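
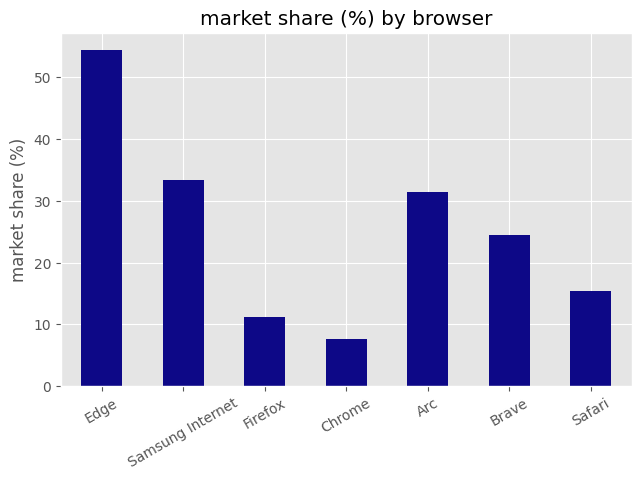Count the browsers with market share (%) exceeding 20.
Above 20: Edge, Samsung Internet, Arc, Brave.

4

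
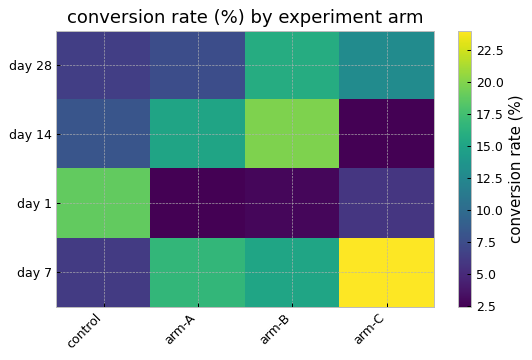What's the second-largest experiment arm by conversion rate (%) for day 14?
Top 3 for day 14: arm-B ≈ 20, arm-A ≈ 16, control ≈ 8.

arm-A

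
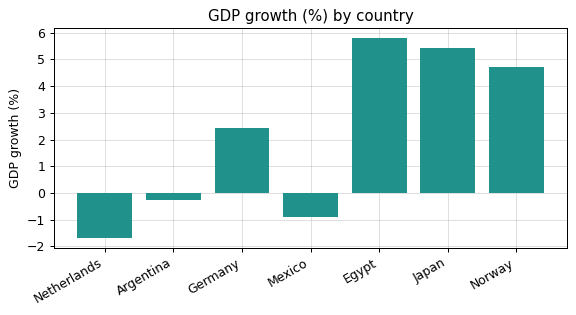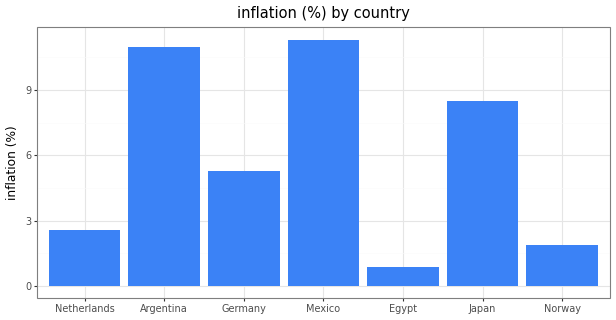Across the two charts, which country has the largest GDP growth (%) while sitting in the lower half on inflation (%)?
Egypt

Chart 2 median inflation (%) ≈ 6; below-median countries: Netherlands, Egypt, Norway. Among those, Egypt has the highest GDP growth (%) (≈ 6).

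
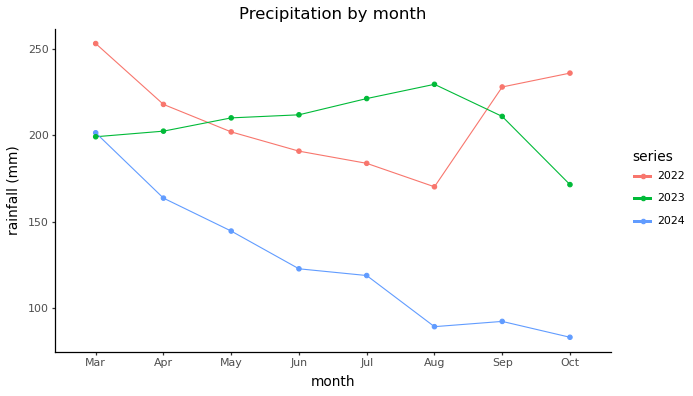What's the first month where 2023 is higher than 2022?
May

Apr: 2023 ≈ 200 vs 2022 ≈ 220 (not yet); May: 2023 ≈ 220 vs 2022 ≈ 200 (first crossover).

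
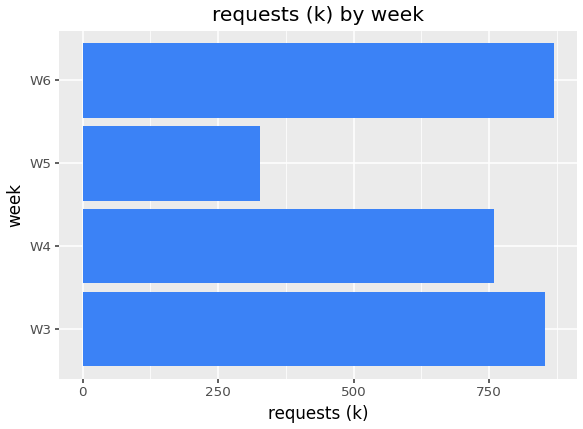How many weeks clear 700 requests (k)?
Above 700: W3, W4, W6.

3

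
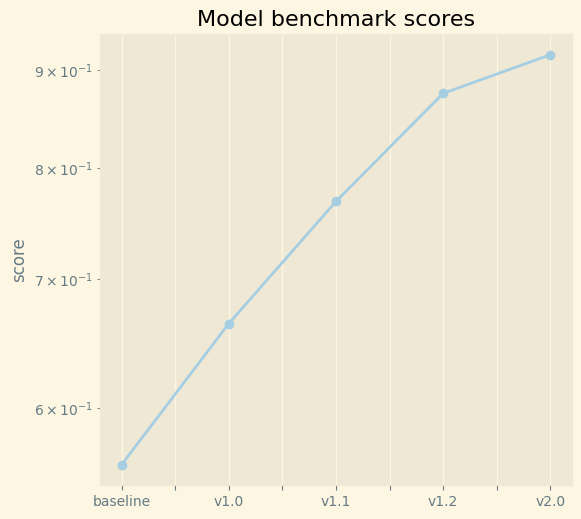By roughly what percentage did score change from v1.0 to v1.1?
≈ +15.4%

v1.0 ≈ 0.65, v1.1 ≈ 0.75; (0.75 − 0.65) / 0.65 ≈ +15.4%.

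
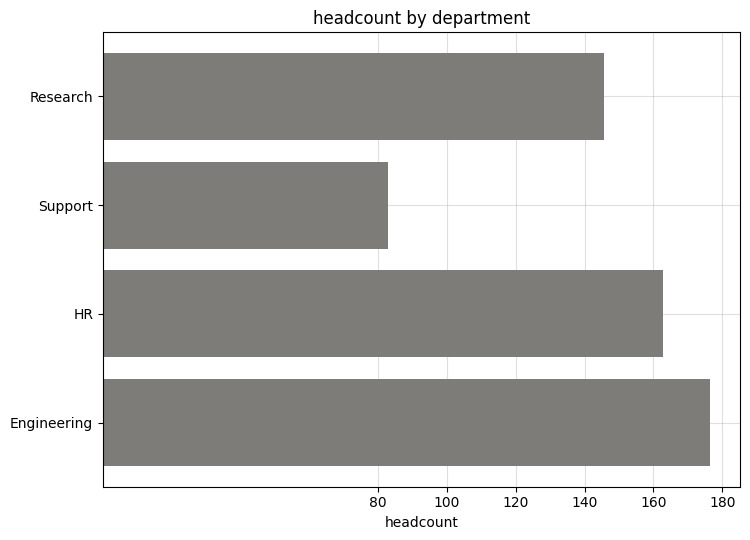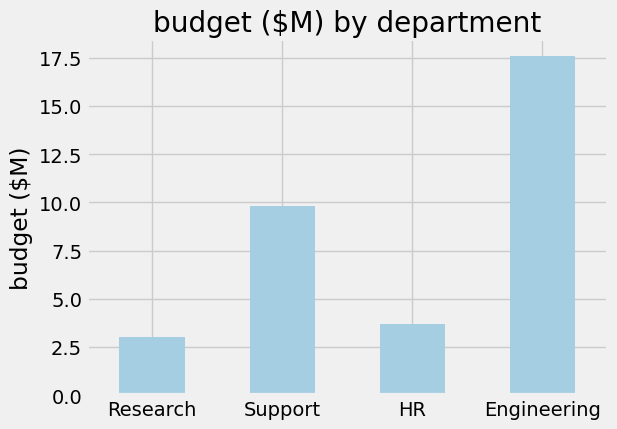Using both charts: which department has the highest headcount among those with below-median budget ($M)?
Chart 2 median budget ($M) ≈ 6; below-median departments: Research, HR. Among those, HR has the highest headcount (≈ 160).

HR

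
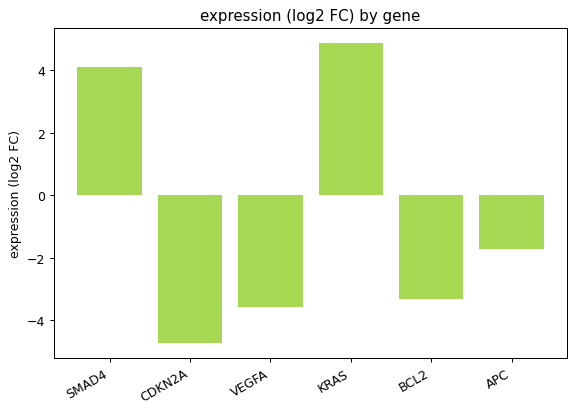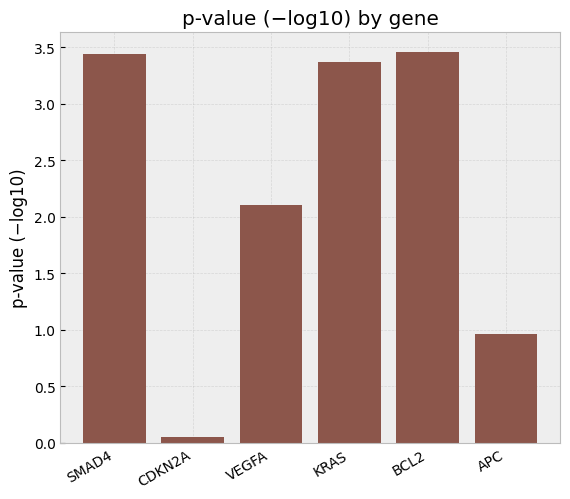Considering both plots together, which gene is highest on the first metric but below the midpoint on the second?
Chart 2 median p-value (−log10) ≈ 2.5; below-median genes: CDKN2A, VEGFA, APC. Among those, APC has the highest expression (log2 FC) (≈ -1.5).

APC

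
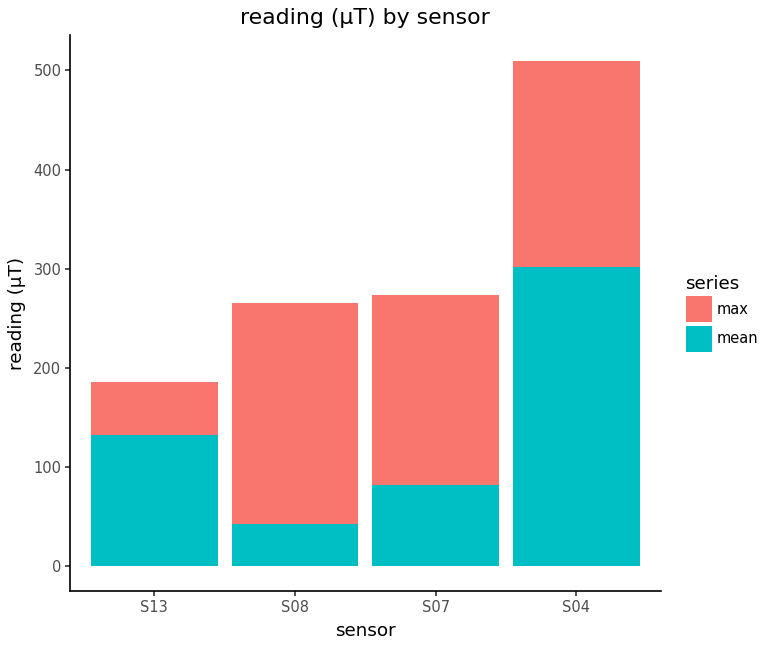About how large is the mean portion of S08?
≈ 50

mean top ≈ 50, bottom ≈ 0; segment ≈ 50.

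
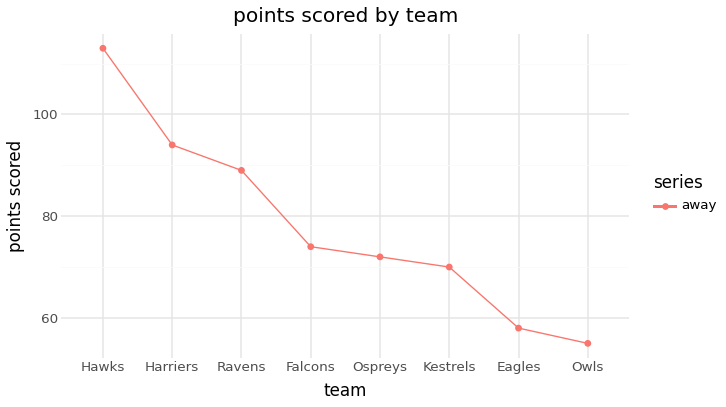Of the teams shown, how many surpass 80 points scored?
Above 80: Hawks, Harriers, Ravens.

3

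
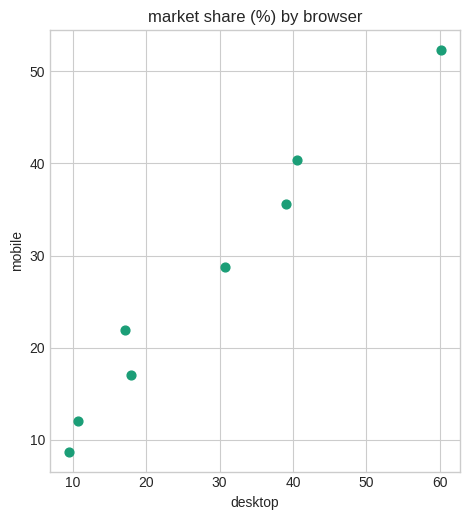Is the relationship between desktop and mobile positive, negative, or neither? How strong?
Points are positively correlated; strong (|r| ≈ 1.0).

positive, strong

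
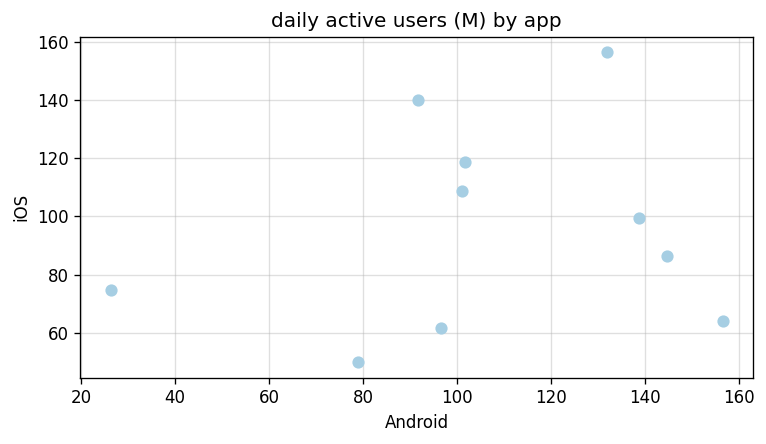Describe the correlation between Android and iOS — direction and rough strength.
Points are roughly uncorrelated; weak (|r| ≈ 0.2).

no clear correlation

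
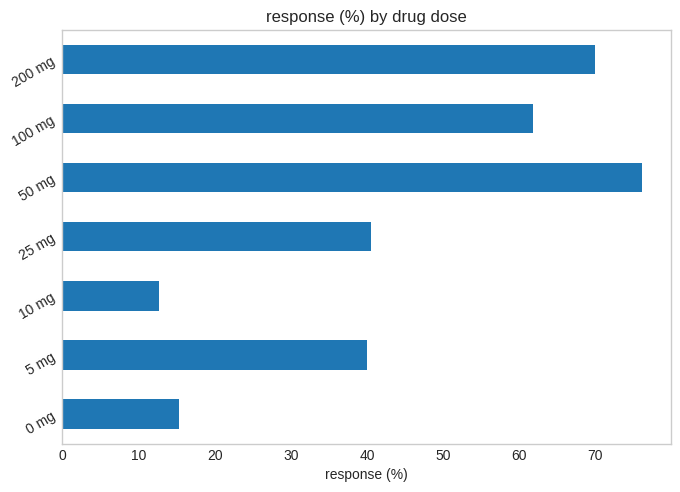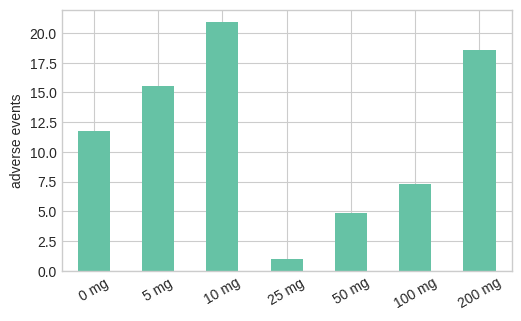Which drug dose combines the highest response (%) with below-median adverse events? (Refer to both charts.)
50 mg

Chart 2 median adverse events ≈ 12; below-median drug doses: 25 mg, 50 mg, 100 mg. Among those, 50 mg has the highest response (%) (≈ 80).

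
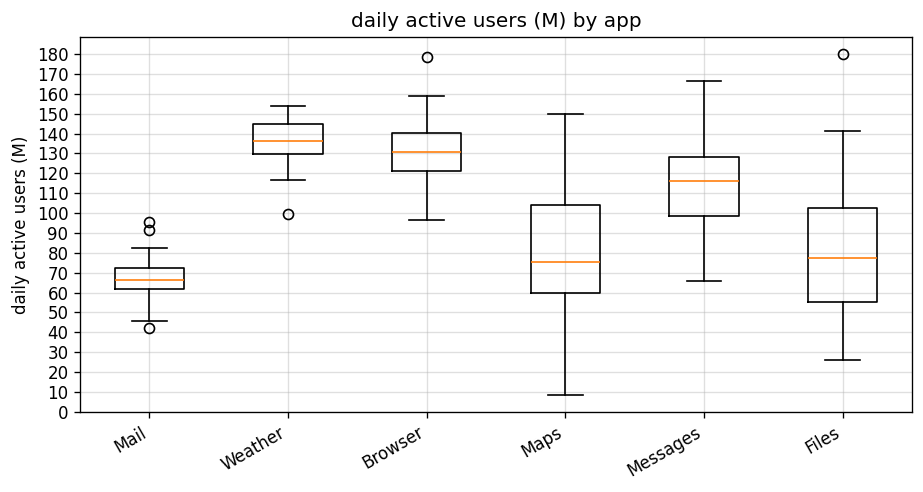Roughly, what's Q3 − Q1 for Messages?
≈ 30

Q3 ≈ 130, Q1 ≈ 100; IQR ≈ 30.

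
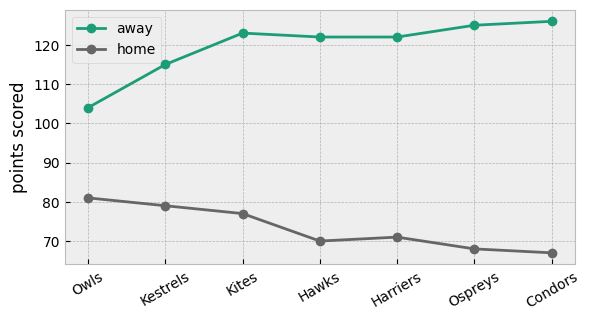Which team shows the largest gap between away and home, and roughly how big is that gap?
Condors, ≈ 60

Condors: away ≈ 125, home ≈ 65 → gap ≈ 60. Next-largest (Ospreys) is only ≈ 55.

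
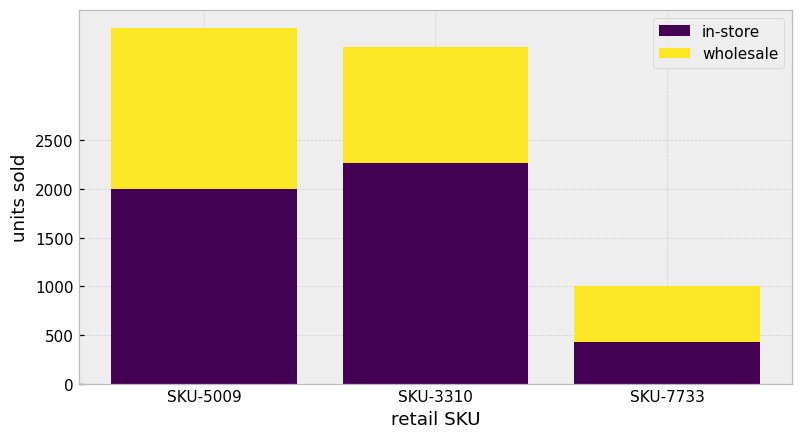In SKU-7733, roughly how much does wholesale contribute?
wholesale top ≈ 1000, bottom ≈ 500; segment ≈ 500.

≈ 500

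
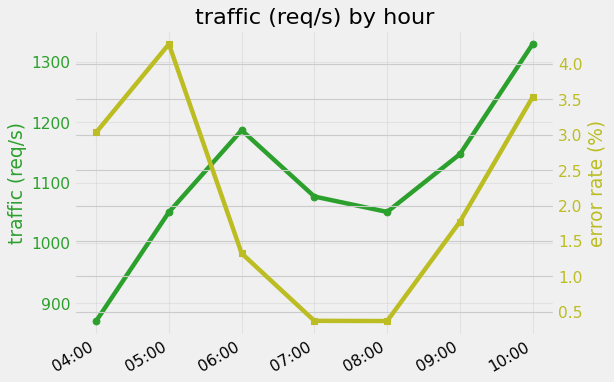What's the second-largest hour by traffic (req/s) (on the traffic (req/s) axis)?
06:00

Top 3 (on the traffic (req/s) axis): 10:00 ≈ 1350, 06:00 ≈ 1200, 09:00 ≈ 1150.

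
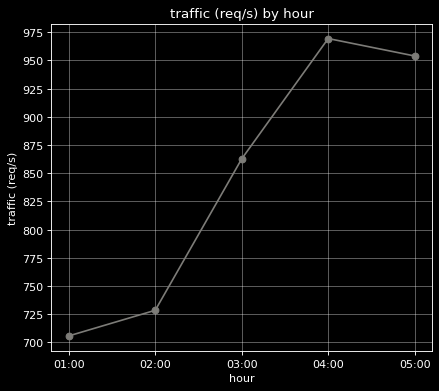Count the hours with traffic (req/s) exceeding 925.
2

Above 925: 04:00, 05:00.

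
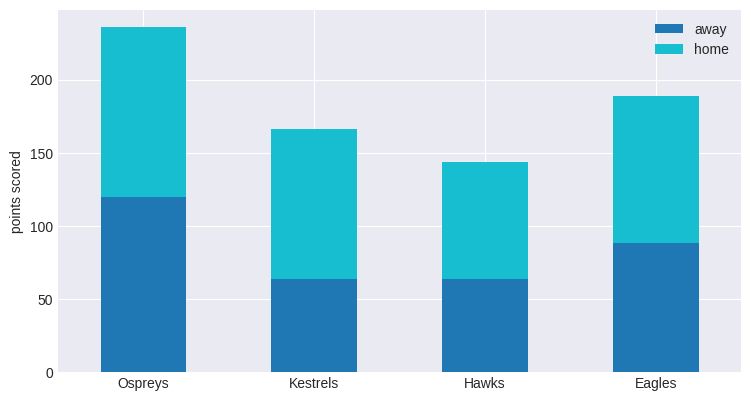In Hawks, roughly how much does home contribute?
home top ≈ 140, bottom ≈ 60; segment ≈ 80.

≈ 80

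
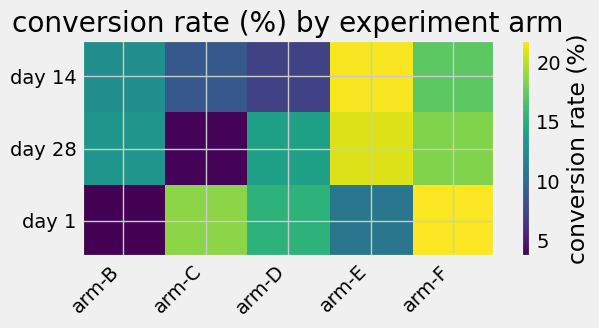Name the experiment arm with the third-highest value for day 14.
Top 4 for day 14: arm-E ≈ 22, arm-F ≈ 18, arm-B ≈ 12, arm-C ≈ 8.

arm-B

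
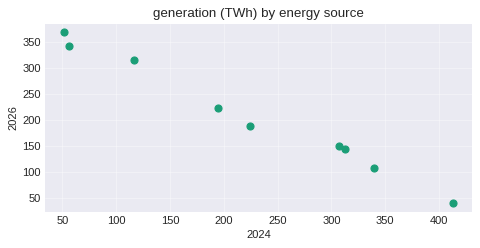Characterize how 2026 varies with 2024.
negative, strong

Points are negatively correlated; strong (|r| ≈ 1.0).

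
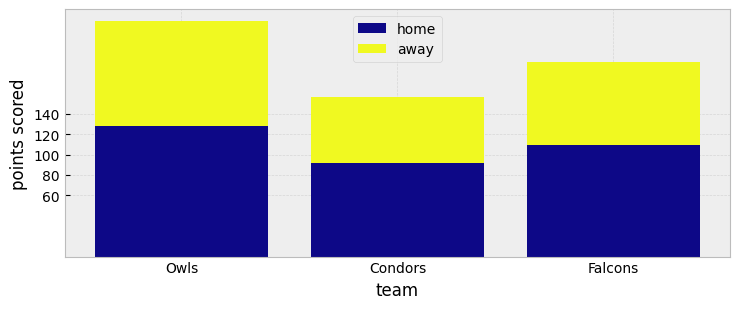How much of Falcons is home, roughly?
home top ≈ 100, bottom ≈ 0; segment ≈ 100.

≈ 100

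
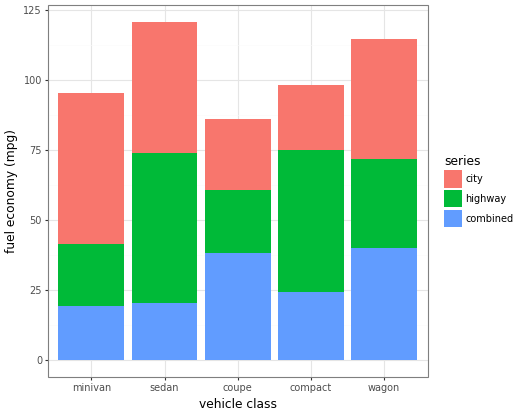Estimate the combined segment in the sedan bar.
≈ 20

combined top ≈ 20, bottom ≈ 0; segment ≈ 20.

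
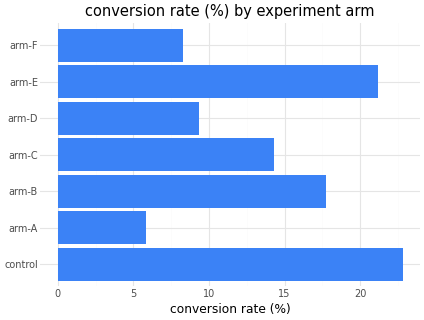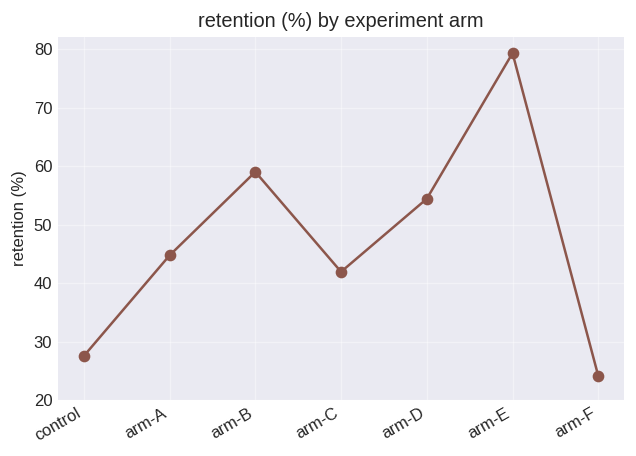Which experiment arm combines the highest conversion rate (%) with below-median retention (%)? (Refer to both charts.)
control

Chart 2 median retention (%) ≈ 40; below-median experiment arms: control, arm-C, arm-F. Among those, control has the highest conversion rate (%) (≈ 25).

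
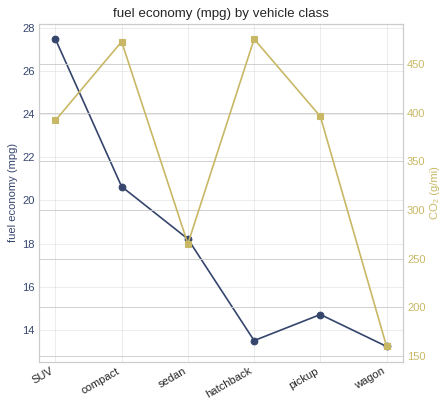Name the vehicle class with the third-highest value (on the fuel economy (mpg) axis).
sedan

Top 4 (on the fuel economy (mpg) axis): SUV ≈ 28, compact ≈ 20, sedan ≈ 18, pickup ≈ 14.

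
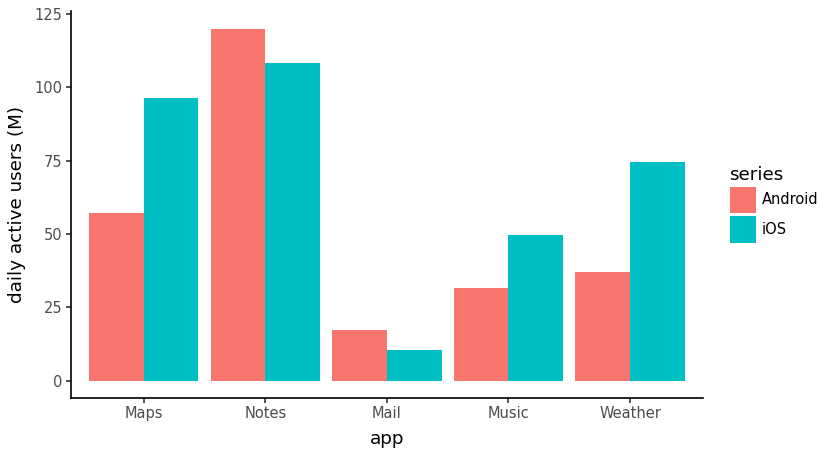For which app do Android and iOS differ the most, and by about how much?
Maps, ≈ 40 M

Maps: Android ≈ 60, iOS ≈ 100 → gap ≈ 40. Next-largest (Weather) is only ≈ 30.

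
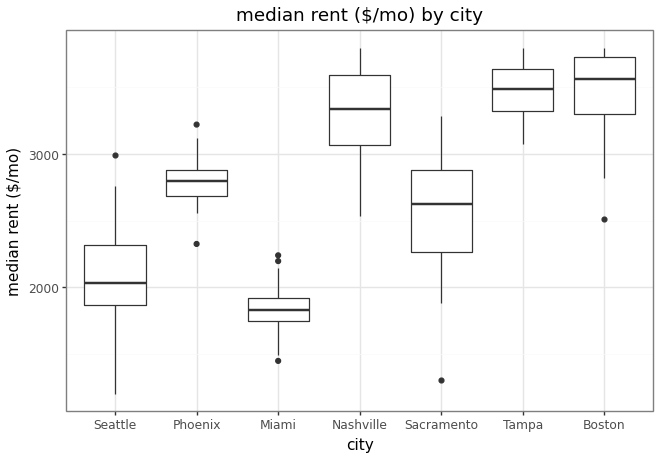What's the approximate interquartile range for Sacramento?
≈ 600

Q3 ≈ 2800, Q1 ≈ 2200; IQR ≈ 600.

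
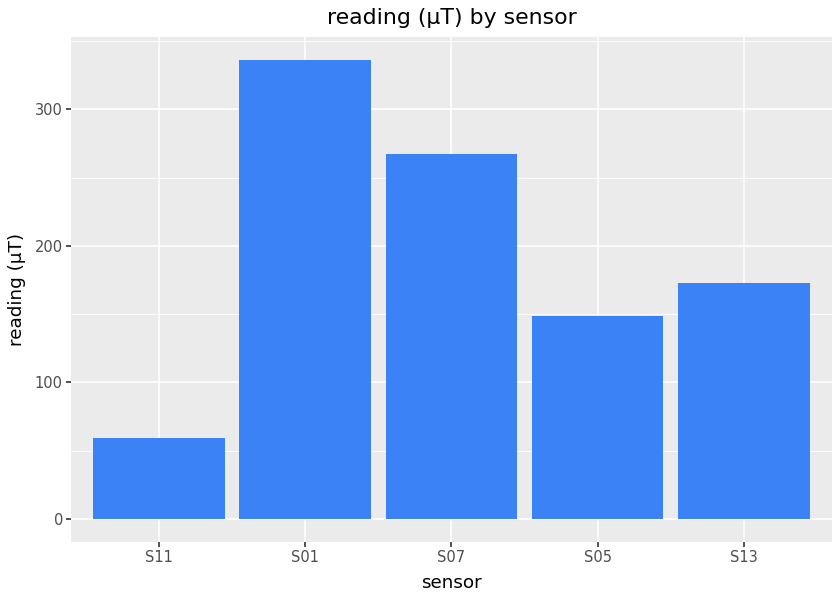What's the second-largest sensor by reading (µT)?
Top 3: S01 ≈ 350, S07 ≈ 250, S13 ≈ 150.

S07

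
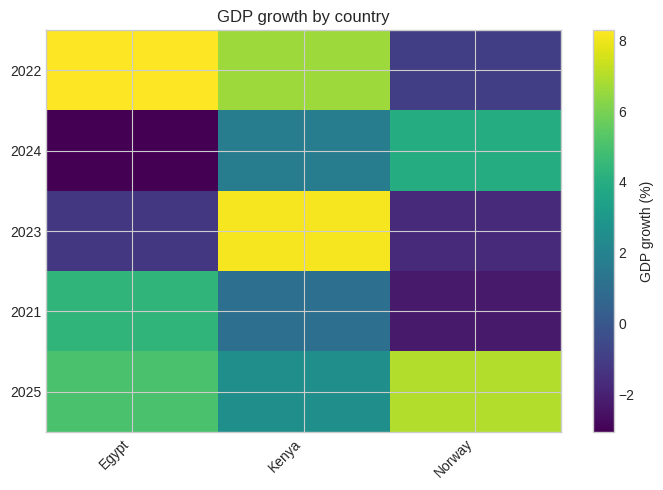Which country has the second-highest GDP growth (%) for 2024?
Top 3 for 2024: Norway ≈ 4, Kenya ≈ 2, Egypt ≈ -3.

Kenya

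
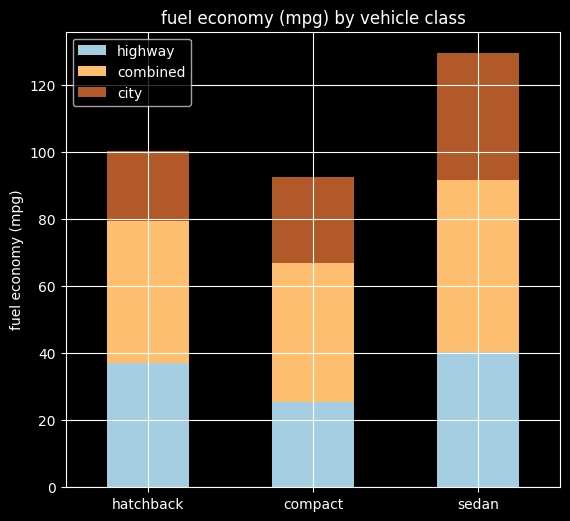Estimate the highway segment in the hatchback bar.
highway top ≈ 40, bottom ≈ 0; segment ≈ 40.

≈ 40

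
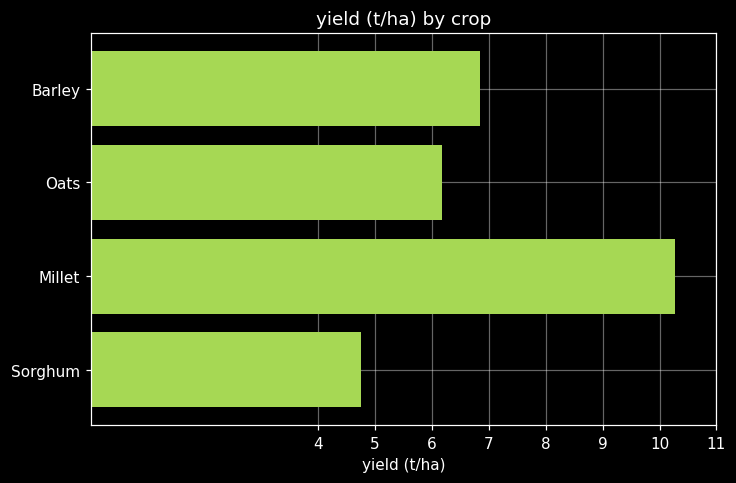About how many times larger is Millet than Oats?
≈ 1.67×

Millet ≈ 10, Oats ≈ 6; 10/6 ≈ 1.67.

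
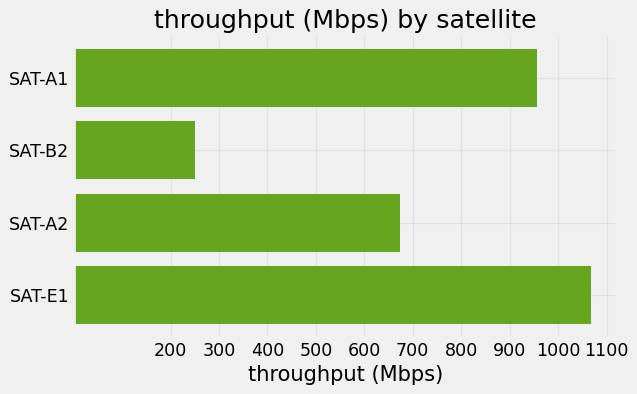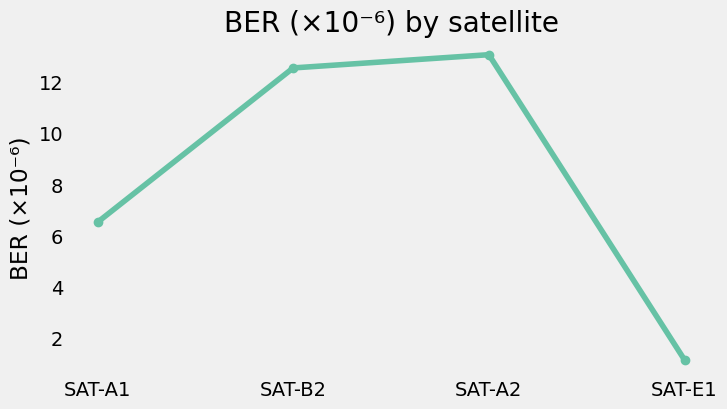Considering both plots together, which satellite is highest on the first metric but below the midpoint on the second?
SAT-E1

Chart 2 median BER (×10⁻⁶) ≈ 10; below-median satellites: SAT-A1, SAT-E1. Among those, SAT-E1 has the highest throughput (Mbps) (≈ 1100).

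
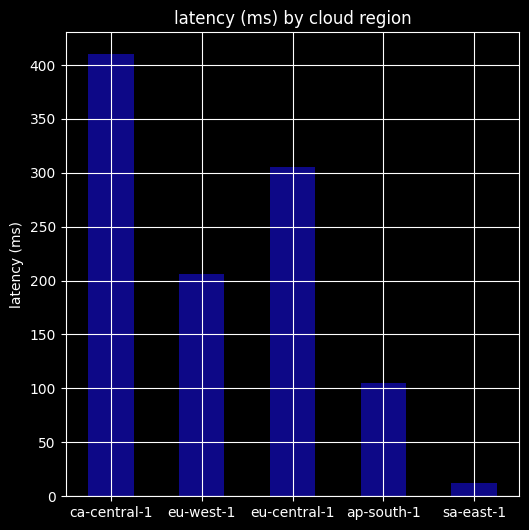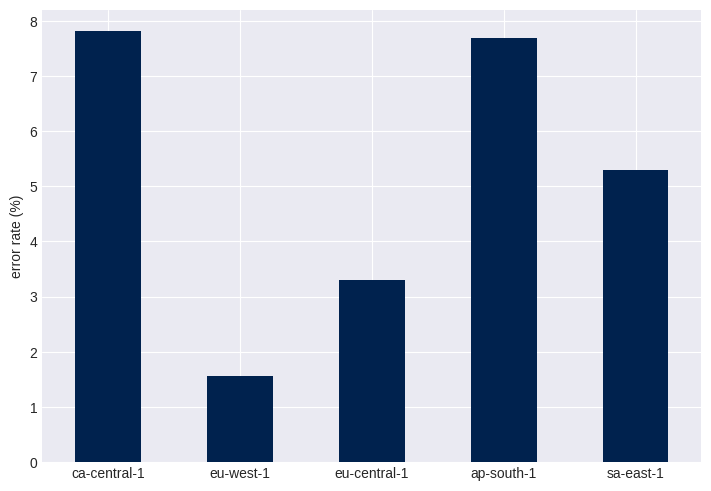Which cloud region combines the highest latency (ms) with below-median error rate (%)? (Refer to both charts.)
Chart 2 median error rate (%) ≈ 5; below-median cloud regions: eu-west-1, eu-central-1. Among those, eu-central-1 has the highest latency (ms) (≈ 300).

eu-central-1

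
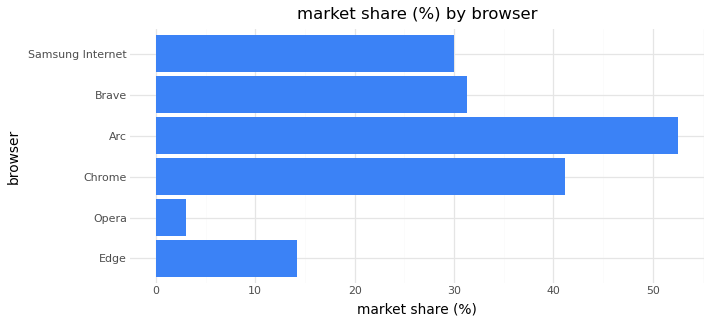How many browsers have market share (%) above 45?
Above 45: Arc.

1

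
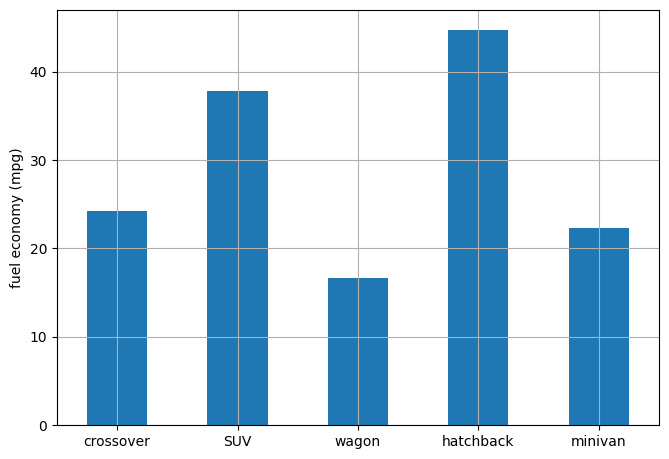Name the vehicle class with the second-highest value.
Top 3: hatchback ≈ 45, SUV ≈ 40, crossover ≈ 25.

SUV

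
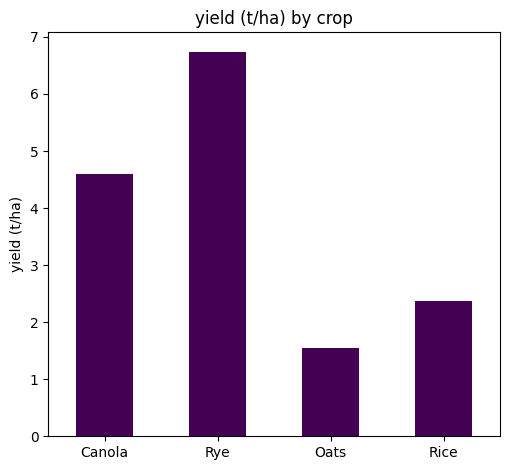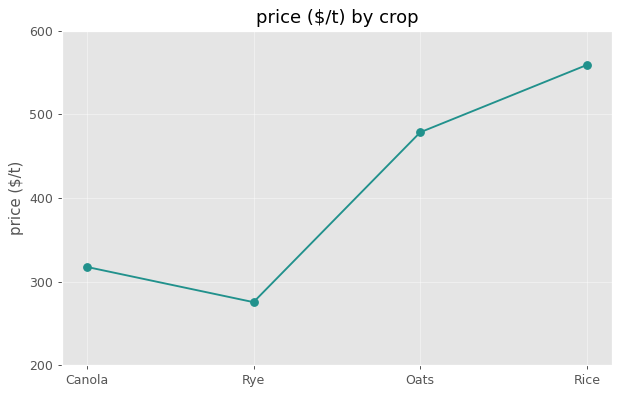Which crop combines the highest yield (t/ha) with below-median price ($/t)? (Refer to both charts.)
Chart 2 median price ($/t) ≈ 400; below-median crops: Canola, Rye. Among those, Rye has the highest yield (t/ha) (≈ 7).

Rye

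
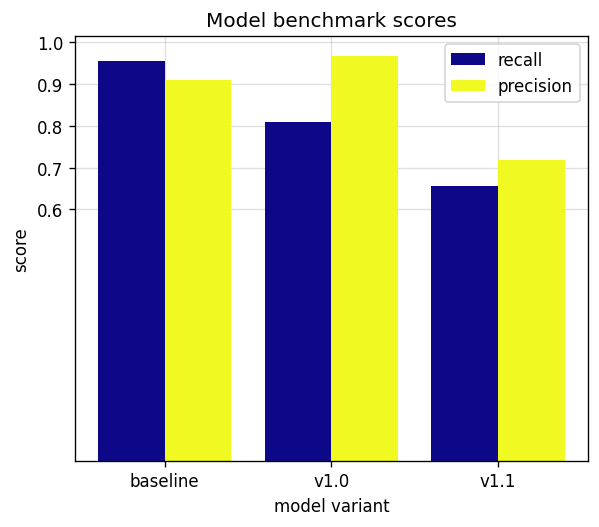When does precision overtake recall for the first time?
v1.0

baseline: precision ≈ 0.9 vs recall ≈ 1.0 (not yet); v1.0: precision ≈ 1.0 vs recall ≈ 0.8 (first crossover).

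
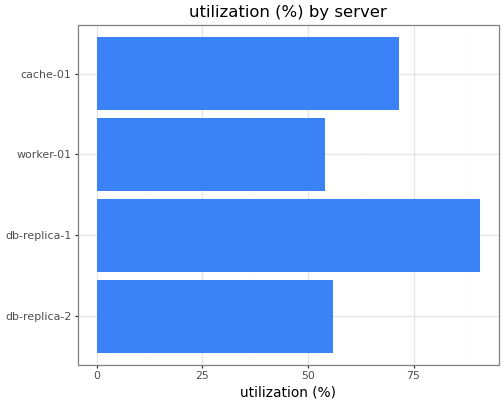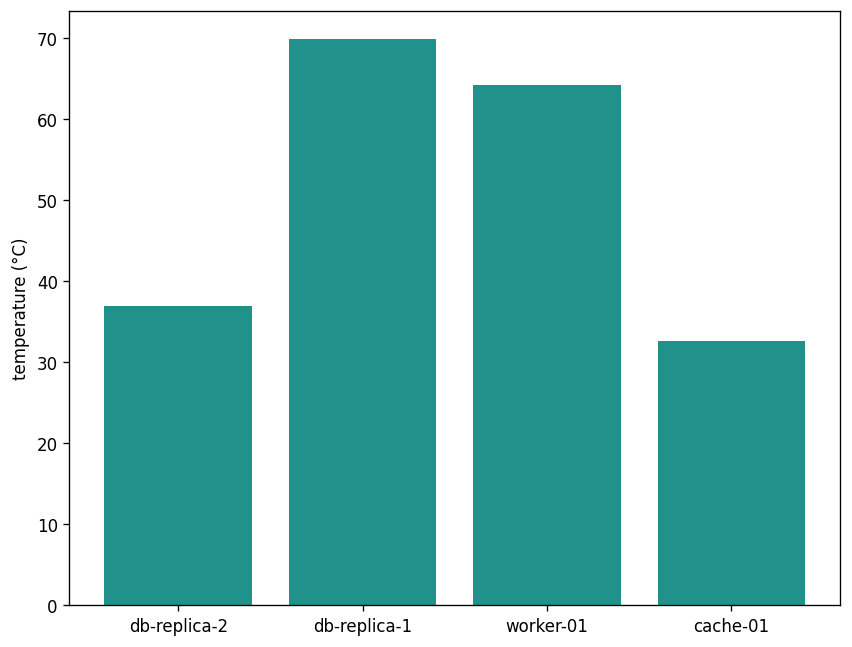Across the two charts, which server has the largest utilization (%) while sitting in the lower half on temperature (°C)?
cache-01

Chart 2 median temperature (°C) ≈ 50; below-median servers: db-replica-2, cache-01. Among those, cache-01 has the highest utilization (%) (≈ 70).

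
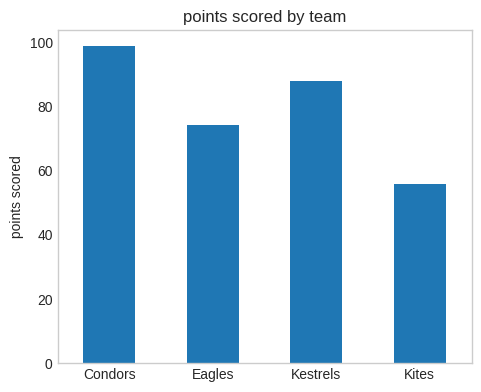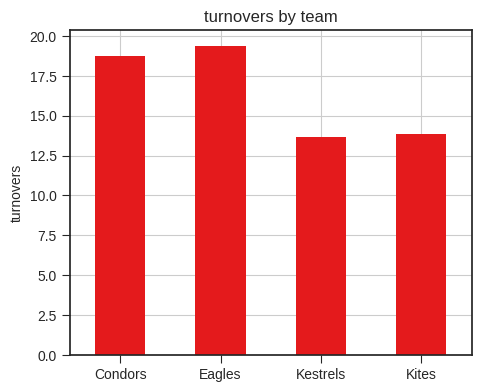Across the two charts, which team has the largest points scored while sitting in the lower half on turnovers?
Kestrels

Chart 2 median turnovers ≈ 16; below-median teams: Kestrels, Kites. Among those, Kestrels has the highest points scored (≈ 90).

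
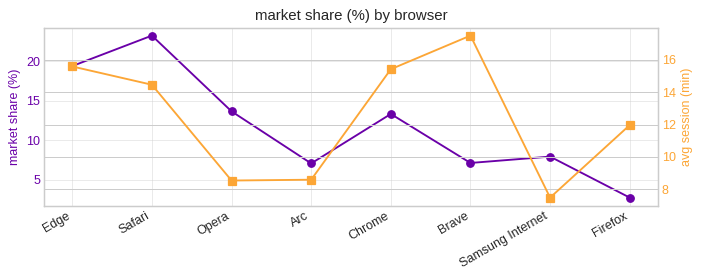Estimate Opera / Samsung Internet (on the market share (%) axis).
Opera ≈ 14, Samsung Internet ≈ 8; 14/8 ≈ 1.75.

≈ 1.75×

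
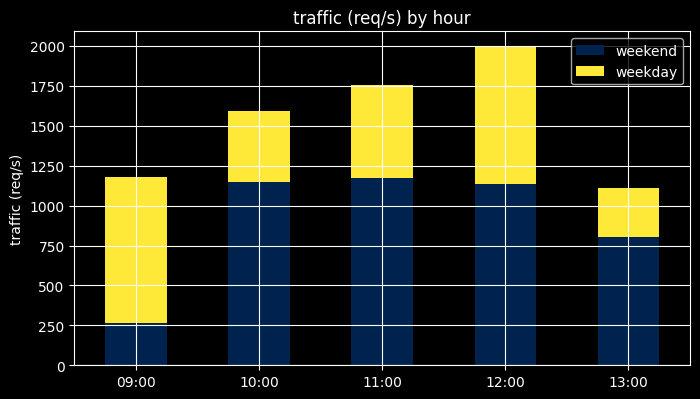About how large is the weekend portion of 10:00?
≈ 1200

weekend top ≈ 1200, bottom ≈ 0; segment ≈ 1200.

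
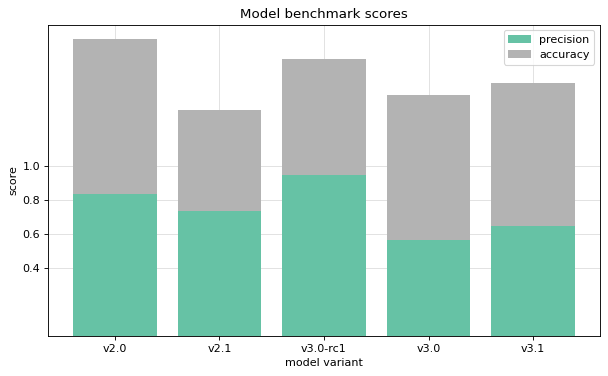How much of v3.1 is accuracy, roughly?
≈ 0.8

accuracy top ≈ 1.4, bottom ≈ 0.6; segment ≈ 0.8.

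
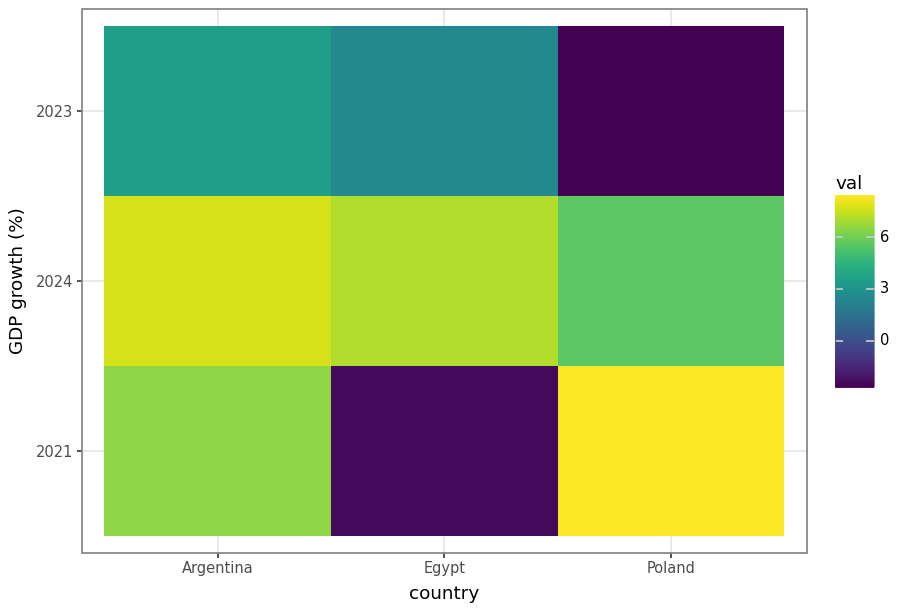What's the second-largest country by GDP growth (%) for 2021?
Argentina

Top 3 for 2021: Poland ≈ 9, Argentina ≈ 7, Egypt ≈ -2.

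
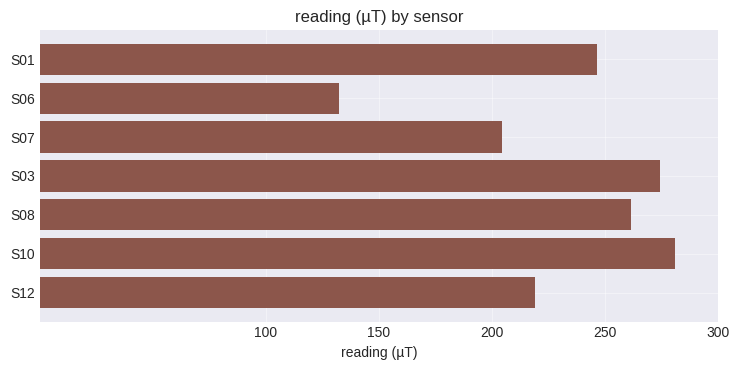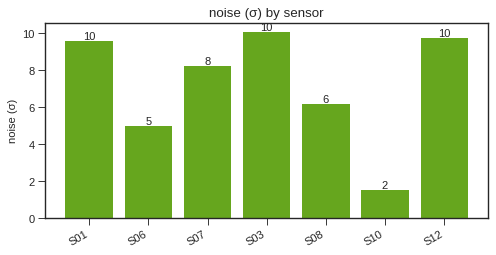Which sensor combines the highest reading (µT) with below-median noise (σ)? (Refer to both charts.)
Chart 2 median noise (σ) ≈ 8; below-median sensors: S06, S08, S10. Among those, S10 has the highest reading (µT) (≈ 300).

S10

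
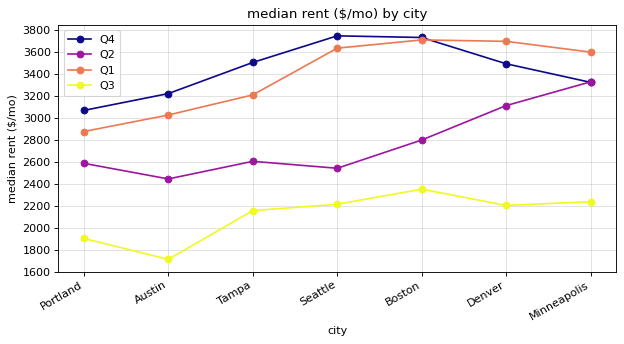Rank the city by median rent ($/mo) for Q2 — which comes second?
Top 3 for Q2: Minneapolis ≈ 3400, Denver ≈ 3200, Boston ≈ 2800.

Denver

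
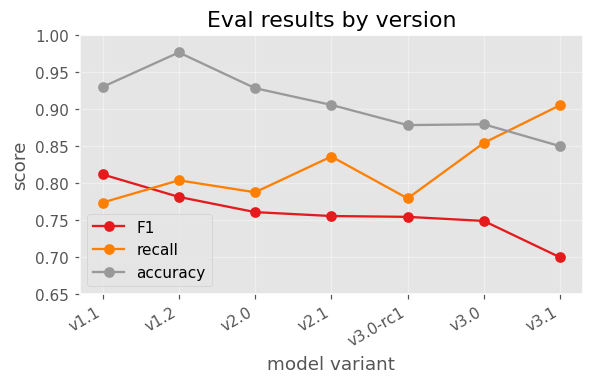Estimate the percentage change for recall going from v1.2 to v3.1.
≈ +12.5%

v1.2 ≈ 0.80, v3.1 ≈ 0.90; (0.90 − 0.80) / 0.80 ≈ +12.5%.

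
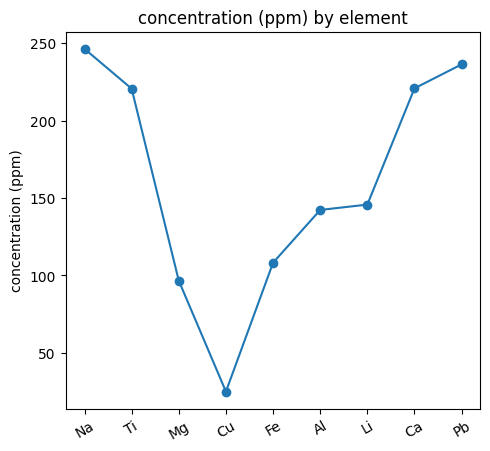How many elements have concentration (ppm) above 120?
6

Above 120: Na, Ti, Al, Li, Ca, Pb.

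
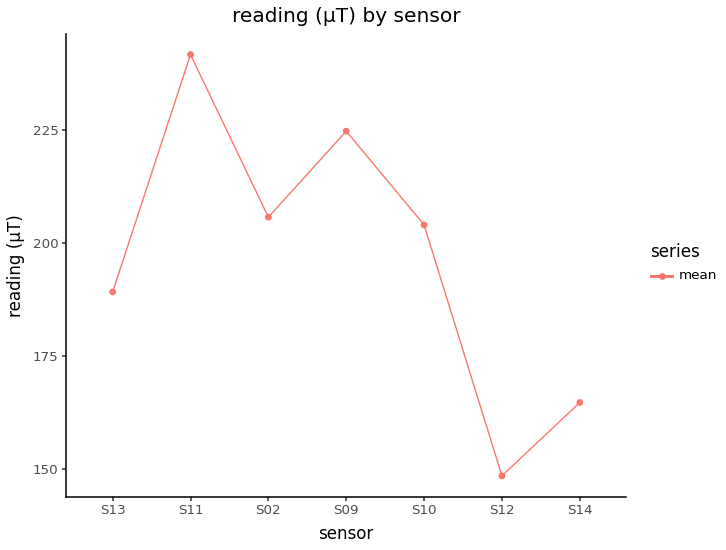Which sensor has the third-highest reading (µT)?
S02

Top 4: S11 ≈ 240, S09 ≈ 220, S02 ≈ 210, S10 ≈ 200.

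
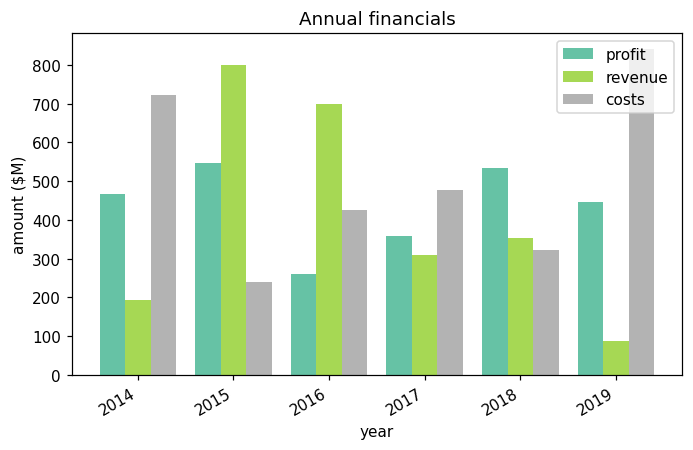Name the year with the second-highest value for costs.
2014

Top 3 for costs: 2019 ≈ 800, 2014 ≈ 700, 2017 ≈ 500.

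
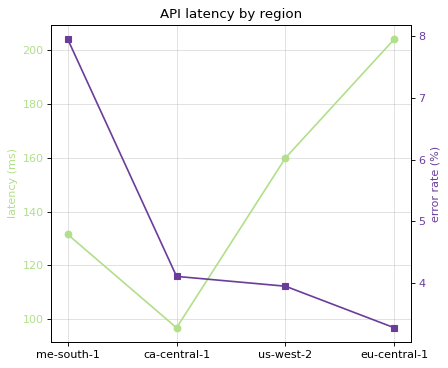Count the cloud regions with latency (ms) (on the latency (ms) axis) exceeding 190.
1

Above 190: eu-central-1.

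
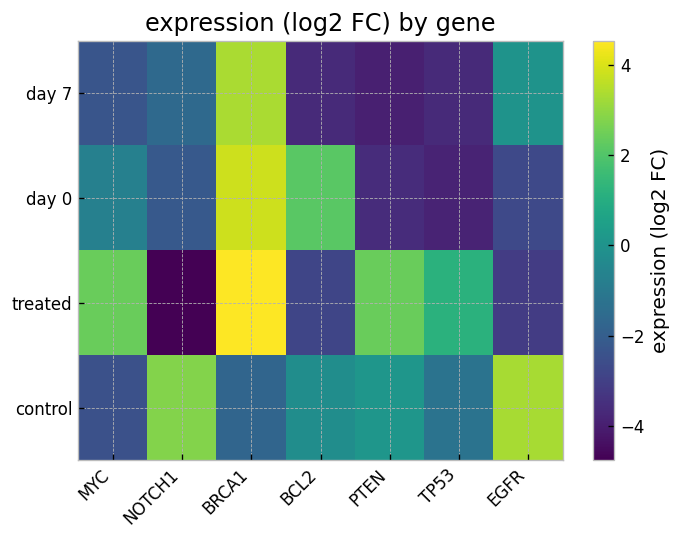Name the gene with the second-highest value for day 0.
BCL2

Top 3 for day 0: BRCA1 ≈ 4, BCL2 ≈ 2, MYC ≈ -1.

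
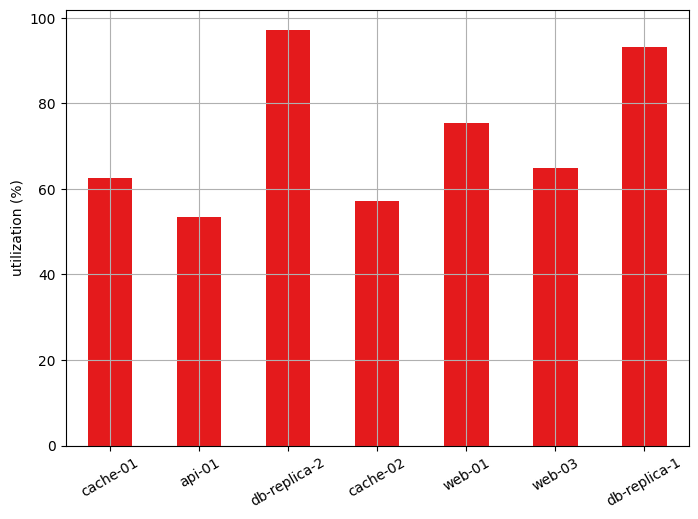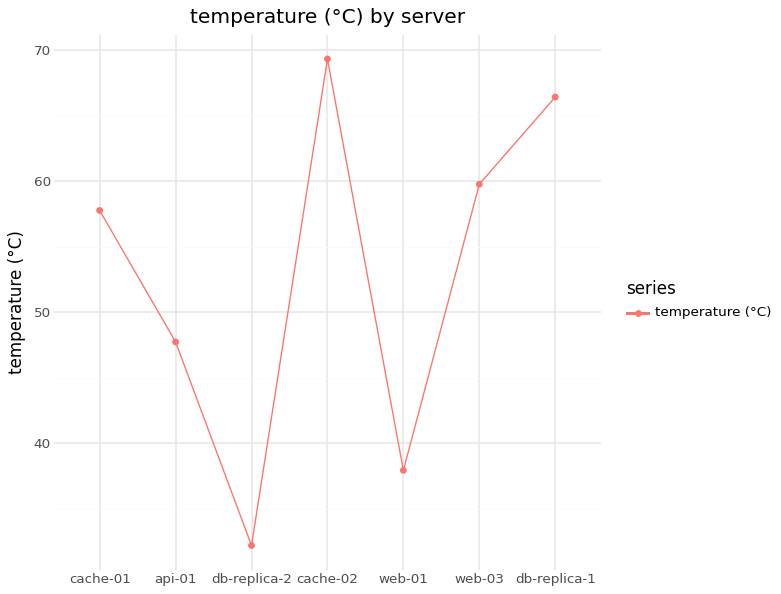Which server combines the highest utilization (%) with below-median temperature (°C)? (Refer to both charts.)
db-replica-2

Chart 2 median temperature (°C) ≈ 60; below-median servers: api-01, db-replica-2, web-01. Among those, db-replica-2 has the highest utilization (%) (≈ 100).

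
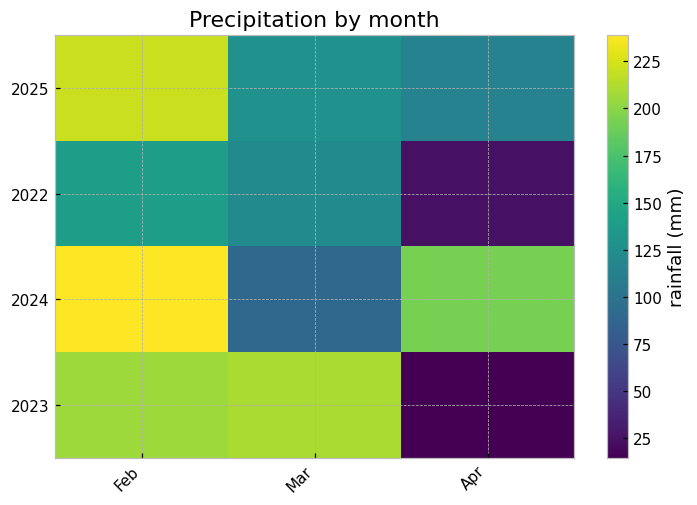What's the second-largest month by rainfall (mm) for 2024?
Top 3 for 2024: Feb ≈ 240, Apr ≈ 200, Mar ≈ 100.

Apr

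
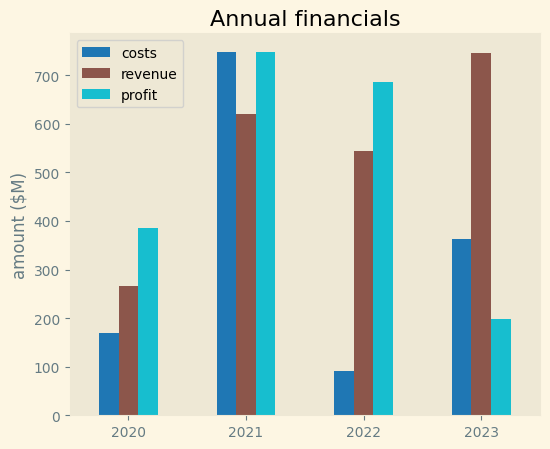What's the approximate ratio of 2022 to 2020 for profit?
2022 ≈ 700, 2020 ≈ 400; 700/400 ≈ 1.75.

≈ 1.75×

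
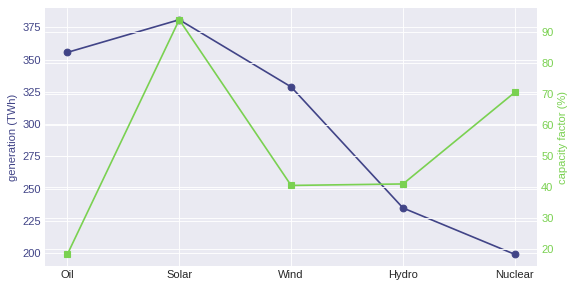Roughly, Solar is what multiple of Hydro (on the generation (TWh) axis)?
≈ 1.58×

Solar ≈ 380, Hydro ≈ 240; 380/240 ≈ 1.58.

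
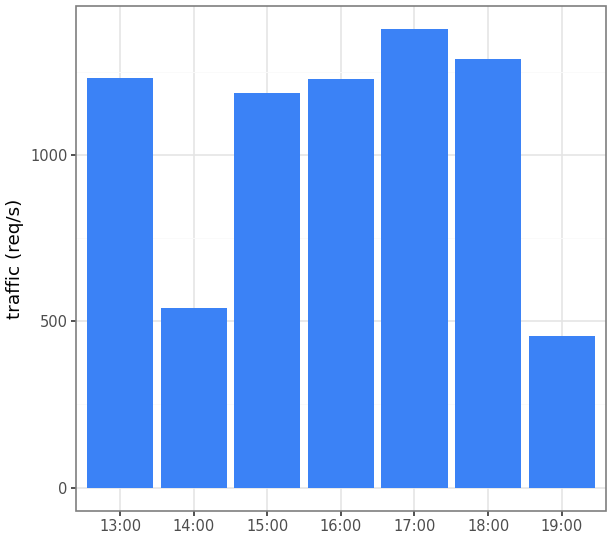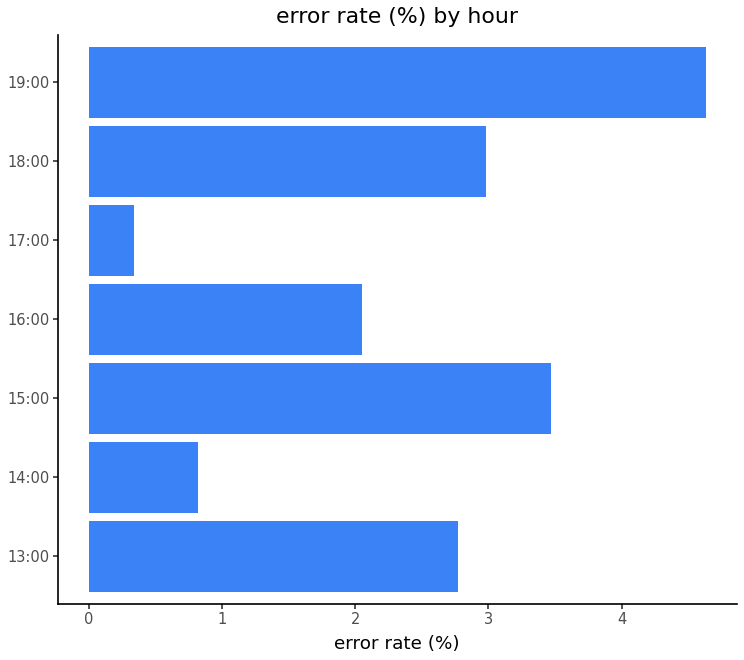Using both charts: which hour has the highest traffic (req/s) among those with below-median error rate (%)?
17:00

Chart 2 median error rate (%) ≈ 3; below-median hours: 14:00, 16:00, 17:00. Among those, 17:00 has the highest traffic (req/s) (≈ 1400).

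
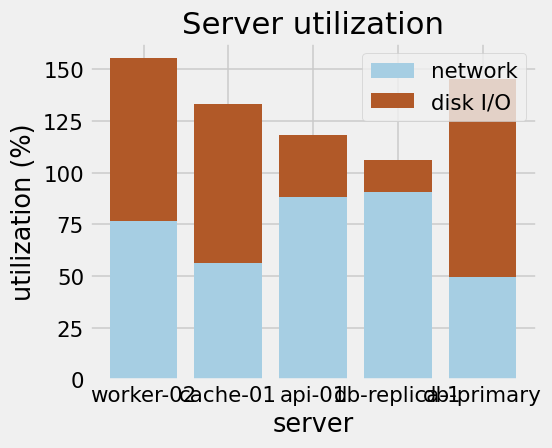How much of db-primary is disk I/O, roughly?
disk I/O top ≈ 140, bottom ≈ 40; segment ≈ 100.

≈ 100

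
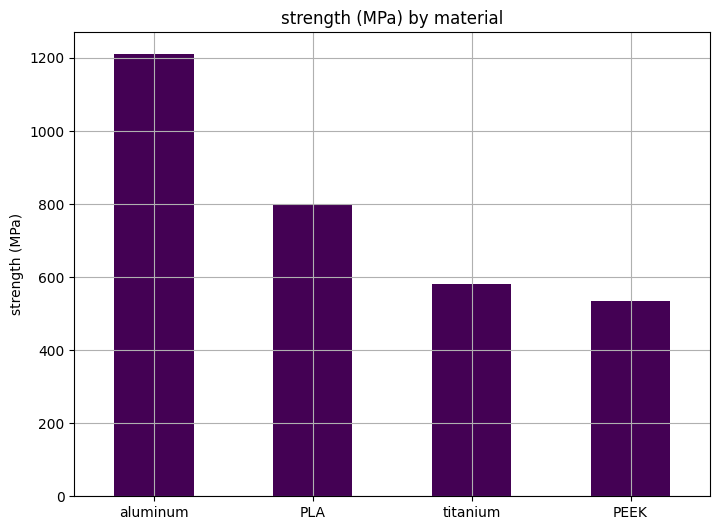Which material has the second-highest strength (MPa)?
Top 3: aluminum ≈ 1200, PLA ≈ 800, titanium ≈ 600.

PLA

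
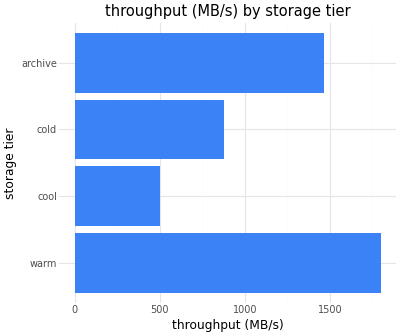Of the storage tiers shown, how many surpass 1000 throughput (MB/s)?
2

Above 1000: warm, archive.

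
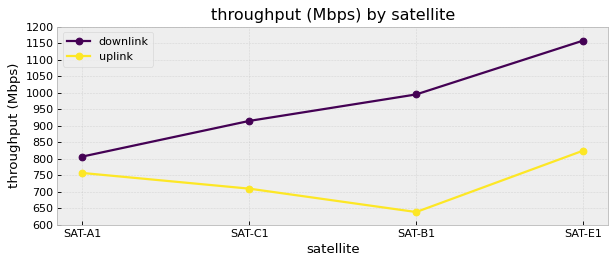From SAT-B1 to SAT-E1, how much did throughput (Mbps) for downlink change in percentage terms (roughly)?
≈ +15%

SAT-B1 ≈ 1000, SAT-E1 ≈ 1150; (1150 − 1000) / 1000 ≈ +15%.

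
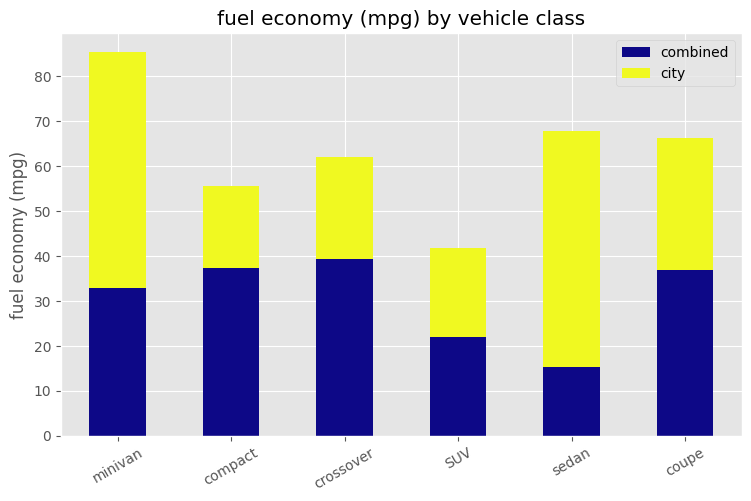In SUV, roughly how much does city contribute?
city top ≈ 40, bottom ≈ 20; segment ≈ 20.

≈ 20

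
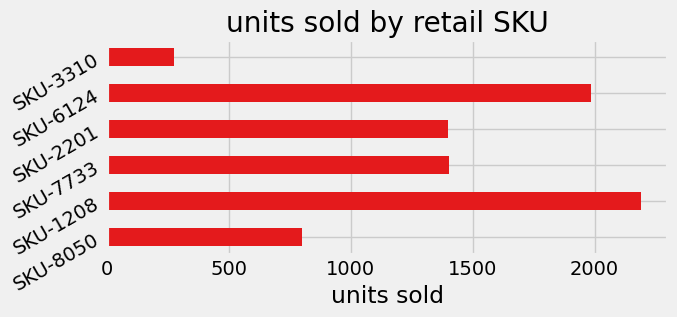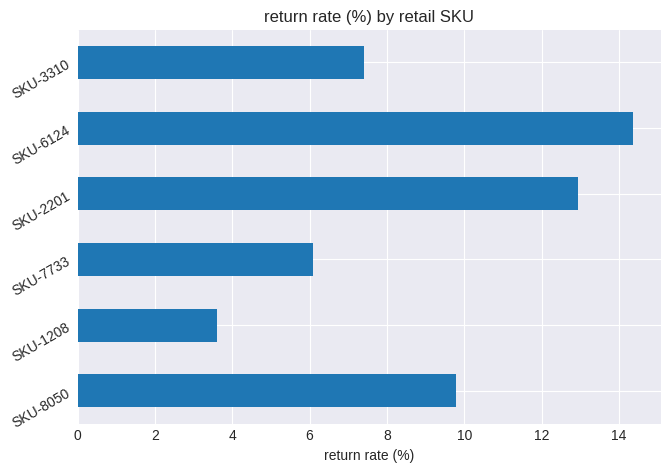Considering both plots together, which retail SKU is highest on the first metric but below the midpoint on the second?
SKU-1208

Chart 2 median return rate (%) ≈ 8; below-median retail SKUs: SKU-1208, SKU-7733, SKU-3310. Among those, SKU-1208 has the highest units sold (≈ 2000).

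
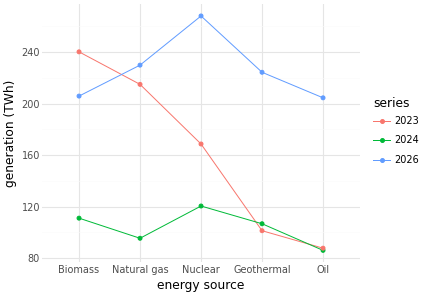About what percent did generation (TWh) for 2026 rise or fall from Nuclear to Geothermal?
Nuclear ≈ 260, Geothermal ≈ 220; (220 − 260) / 260 ≈ -15.4%.

≈ -15.4%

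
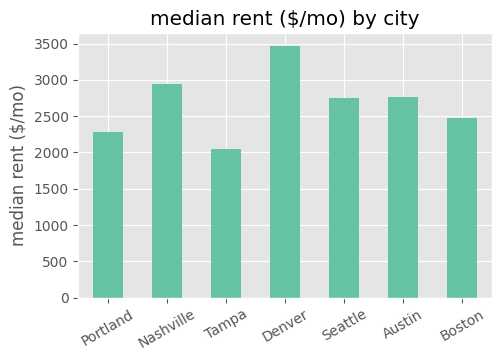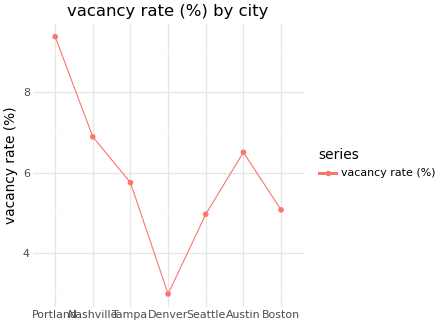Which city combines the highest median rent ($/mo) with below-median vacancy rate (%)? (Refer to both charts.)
Denver

Chart 2 median vacancy rate (%) ≈ 6; below-median cities: Denver, Seattle, Boston. Among those, Denver has the highest median rent ($/mo) (≈ 3500).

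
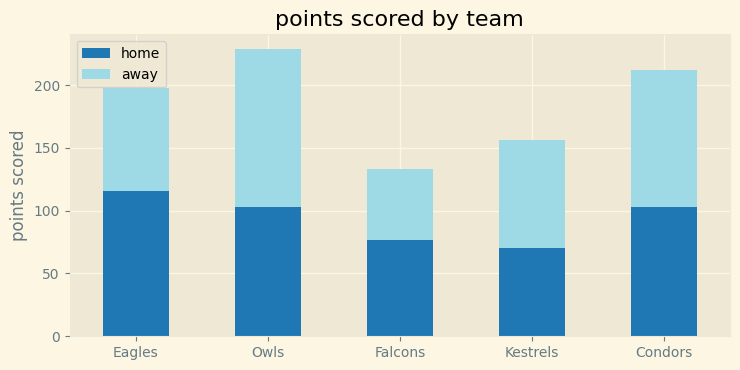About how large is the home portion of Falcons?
home top ≈ 80, bottom ≈ 0; segment ≈ 80.

≈ 80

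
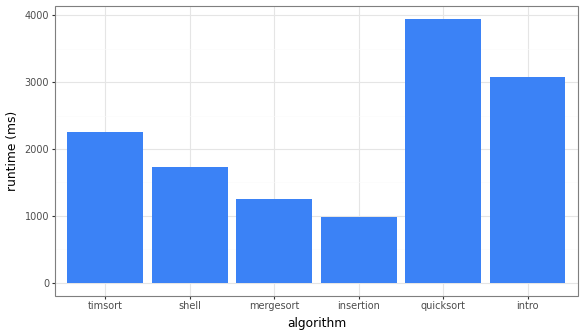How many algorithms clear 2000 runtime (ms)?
Above 2000: timsort, quicksort, intro.

3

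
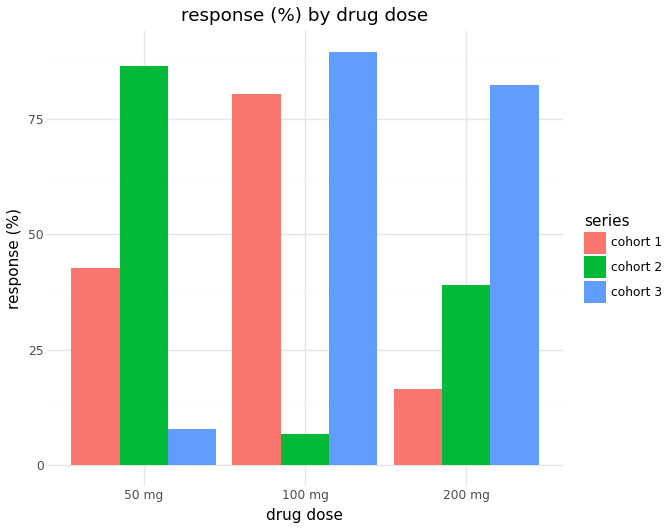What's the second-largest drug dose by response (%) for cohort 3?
200 mg

Top 3 for cohort 3: 100 mg ≈ 90, 200 mg ≈ 80, 50 mg ≈ 10.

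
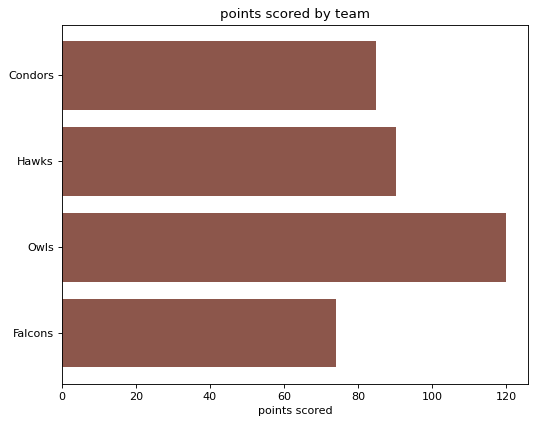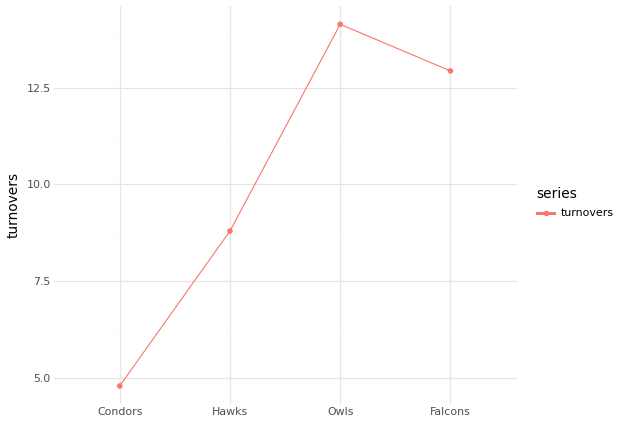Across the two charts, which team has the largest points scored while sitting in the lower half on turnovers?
Hawks

Chart 2 median turnovers ≈ 10; below-median teams: Condors, Hawks. Among those, Hawks has the highest points scored (≈ 100).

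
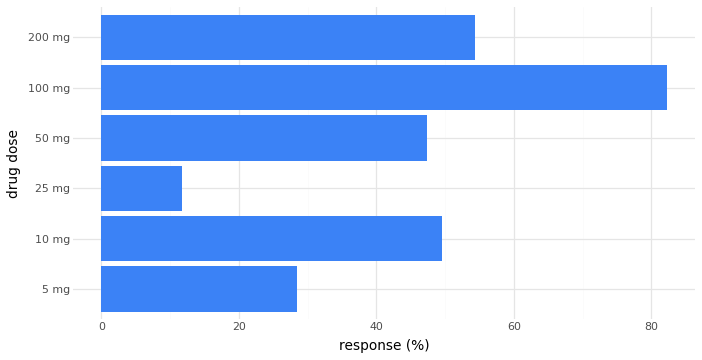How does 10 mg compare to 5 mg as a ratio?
≈ 1.67×

10 mg ≈ 50, 5 mg ≈ 30; 50/30 ≈ 1.67.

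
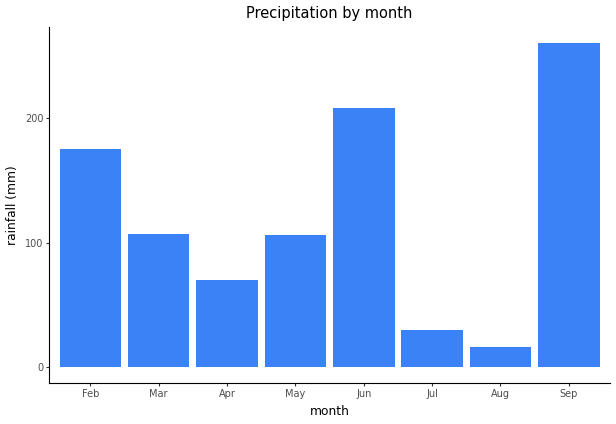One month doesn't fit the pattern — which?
Sep ≈ 250; the rest sit between ≈ 25 and ≈ 200.

Sep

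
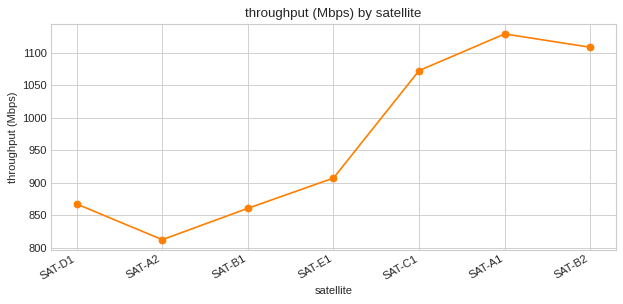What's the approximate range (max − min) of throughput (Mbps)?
≈ 350

Max SAT-A1 ≈ 1150, min SAT-A2 ≈ 800; range ≈ 350.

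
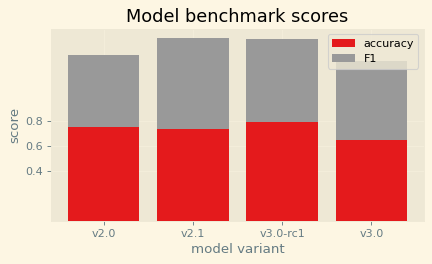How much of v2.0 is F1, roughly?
≈ 0.6

F1 top ≈ 1.4, bottom ≈ 0.8; segment ≈ 0.6.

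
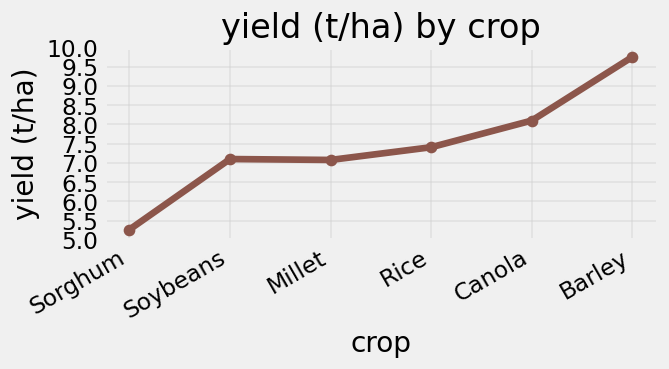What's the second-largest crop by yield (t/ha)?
Top 3: Barley ≈ 10.0, Canola ≈ 8.0, Rice ≈ 7.5.

Canola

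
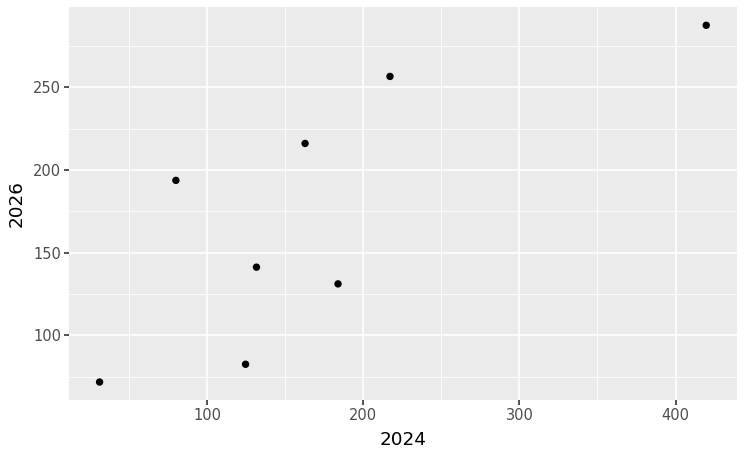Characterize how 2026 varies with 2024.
Points are positively correlated; strong (|r| ≈ 0.8).

positive, strong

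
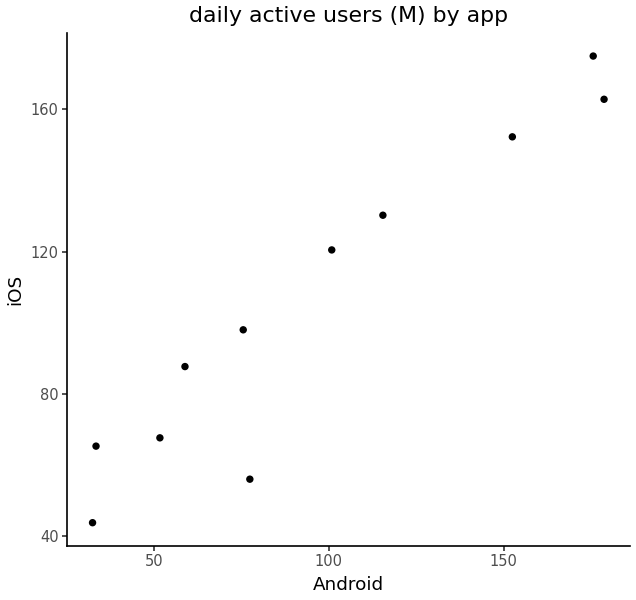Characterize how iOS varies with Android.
Points are positively correlated; strong (|r| ≈ 1.0).

positive, strong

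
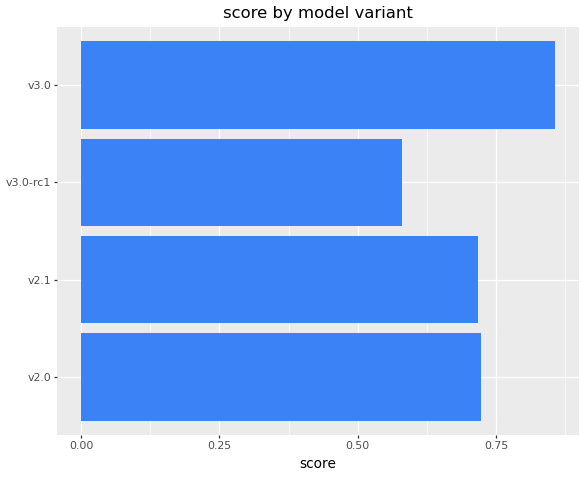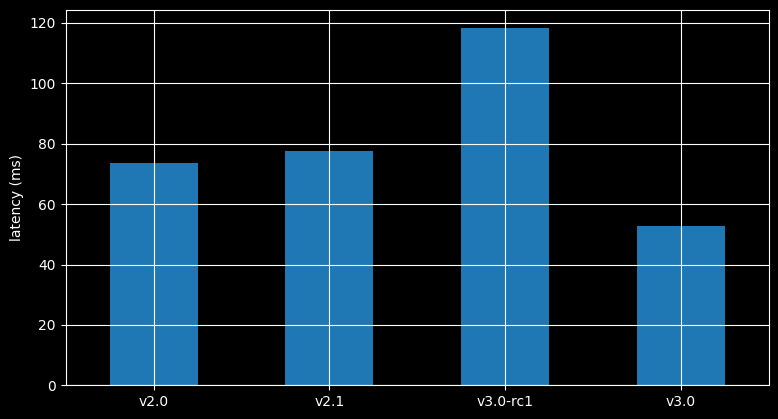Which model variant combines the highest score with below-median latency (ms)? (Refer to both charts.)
Chart 2 median latency (ms) ≈ 80; below-median model variants: v2.0, v3.0. Among those, v3.0 has the highest score (≈ 0.9).

v3.0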